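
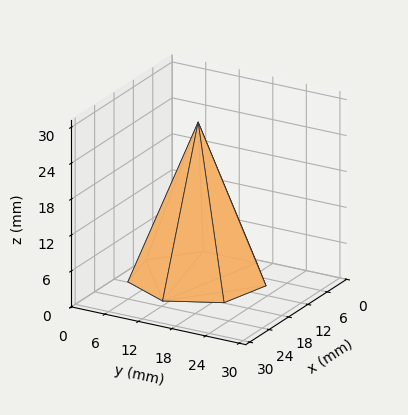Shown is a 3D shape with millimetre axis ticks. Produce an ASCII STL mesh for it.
Reading the render: the shape is a regular 7-sided pyramid, base circumscribed radius ≈ 11 mm, apex at z ≈ 26 mm (dimensions read to the nearest mm from the axis ticks). For the STL, each face is triangulated and given an outward normal.

solid part
  facet normal 0.0000 0.0000 -1.0000
    outer loop
      vertex 8.55 21.72 0.00
      vertex 17.86 19.60 0.00
      vertex 22.00 11.00 0.00
    endloop
  endfacet
  facet normal 0.0000 0.0000 -1.0000
    outer loop
      vertex 1.09 15.77 0.00
      vertex 8.55 21.72 0.00
      vertex 22.00 11.00 0.00
    endloop
  endfacet
  facet normal 0.0000 0.0000 -1.0000
    outer loop
      vertex 1.09 6.23 0.00
      vertex 1.09 15.77 0.00
      vertex 22.00 11.00 0.00
    endloop
  endfacet
  facet normal 0.0000 0.0000 -1.0000
    outer loop
      vertex 8.55 0.28 0.00
      vertex 1.09 6.23 0.00
      vertex 22.00 11.00 0.00
    endloop
  endfacet
  facet normal 0.0000 0.0000 -1.0000
    outer loop
      vertex 17.86 2.40 0.00
      vertex 8.55 0.28 0.00
      vertex 22.00 11.00 0.00
    endloop
  endfacet
  facet normal 0.8419 0.4053 0.3562
    outer loop
      vertex 22.00 11.00 0.00
      vertex 17.86 19.60 0.00
      vertex 11.00 11.00 26.00
    endloop
  endfacet
  facet normal 0.2075 0.9111 0.3561
    outer loop
      vertex 17.86 19.60 0.00
      vertex 8.55 21.72 0.00
      vertex 11.00 11.00 26.00
    endloop
  endfacet
  facet normal -0.5827 0.7305 0.3561
    outer loop
      vertex 8.55 21.72 0.00
      vertex 1.09 15.77 0.00
      vertex 11.00 11.00 26.00
    endloop
  endfacet
  facet normal -0.9344 0.0000 0.3562
    outer loop
      vertex 1.09 15.77 0.00
      vertex 1.09 6.23 0.00
      vertex 11.00 11.00 26.00
    endloop
  endfacet
  facet normal -0.5827 -0.7305 0.3561
    outer loop
      vertex 1.09 6.23 0.00
      vertex 8.55 0.28 0.00
      vertex 11.00 11.00 26.00
    endloop
  endfacet
  facet normal 0.2075 -0.9111 0.3561
    outer loop
      vertex 8.55 0.28 0.00
      vertex 17.86 2.40 0.00
      vertex 11.00 11.00 26.00
    endloop
  endfacet
  facet normal 0.8419 -0.4053 0.3562
    outer loop
      vertex 17.86 2.40 0.00
      vertex 22.00 11.00 0.00
      vertex 11.00 11.00 26.00
    endloop
  endfacet
endsolid part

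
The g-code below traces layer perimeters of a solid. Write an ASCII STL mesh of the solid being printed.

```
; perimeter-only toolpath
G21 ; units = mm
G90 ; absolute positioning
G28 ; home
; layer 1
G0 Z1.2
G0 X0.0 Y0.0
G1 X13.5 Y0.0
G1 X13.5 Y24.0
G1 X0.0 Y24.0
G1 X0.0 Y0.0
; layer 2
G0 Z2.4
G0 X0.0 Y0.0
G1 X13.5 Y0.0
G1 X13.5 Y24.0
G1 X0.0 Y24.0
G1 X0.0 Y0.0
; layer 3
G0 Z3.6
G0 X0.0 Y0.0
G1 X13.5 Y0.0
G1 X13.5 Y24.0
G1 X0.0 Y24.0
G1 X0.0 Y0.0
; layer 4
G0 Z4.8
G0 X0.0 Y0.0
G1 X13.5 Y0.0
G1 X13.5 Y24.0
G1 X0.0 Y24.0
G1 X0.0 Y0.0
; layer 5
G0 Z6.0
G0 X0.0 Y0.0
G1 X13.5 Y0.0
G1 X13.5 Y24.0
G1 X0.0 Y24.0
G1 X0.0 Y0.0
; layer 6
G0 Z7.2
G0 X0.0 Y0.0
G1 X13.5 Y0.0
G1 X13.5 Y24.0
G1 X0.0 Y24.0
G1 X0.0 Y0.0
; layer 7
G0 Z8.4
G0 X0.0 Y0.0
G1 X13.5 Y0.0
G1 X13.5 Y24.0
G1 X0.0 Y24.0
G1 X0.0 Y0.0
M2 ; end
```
solid part
  facet normal 0.0000 0.0000 -1.0000
    outer loop
      vertex 13.5 24.0 0.0
      vertex 13.5 0.0 0.0
      vertex 0.0 0.0 0.0
    endloop
  endfacet
  facet normal 0.0000 0.0000 -1.0000
    outer loop
      vertex 0.0 24.0 0.0
      vertex 13.5 24.0 0.0
      vertex 0.0 0.0 0.0
    endloop
  endfacet
  facet normal 0.0000 0.0000 1.0000
    outer loop
      vertex 0.0 0.0 8.4
      vertex 13.5 0.0 8.4
      vertex 13.5 24.0 8.4
    endloop
  endfacet
  facet normal 0.0000 0.0000 1.0000
    outer loop
      vertex 0.0 0.0 8.4
      vertex 13.5 24.0 8.4
      vertex 0.0 24.0 8.4
    endloop
  endfacet
  facet normal 0.0000 -1.0000 0.0000
    outer loop
      vertex 0.0 0.0 0.0
      vertex 13.5 0.0 0.0
      vertex 13.5 0.0 8.4
    endloop
  endfacet
  facet normal 0.0000 -1.0000 0.0000
    outer loop
      vertex 0.0 0.0 0.0
      vertex 13.5 0.0 8.4
      vertex 0.0 0.0 8.4
    endloop
  endfacet
  facet normal 0.0000 1.0000 0.0000
    outer loop
      vertex 13.5 24.0 8.4
      vertex 13.5 24.0 0.0
      vertex 0.0 24.0 0.0
    endloop
  endfacet
  facet normal 0.0000 1.0000 0.0000
    outer loop
      vertex 0.0 24.0 8.4
      vertex 13.5 24.0 8.4
      vertex 0.0 24.0 0.0
    endloop
  endfacet
  facet normal -1.0000 0.0000 0.0000
    outer loop
      vertex 0.0 24.0 8.4
      vertex 0.0 24.0 0.0
      vertex 0.0 0.0 0.0
    endloop
  endfacet
  facet normal -1.0000 0.0000 0.0000
    outer loop
      vertex 0.0 0.0 8.4
      vertex 0.0 24.0 8.4
      vertex 0.0 0.0 0.0
    endloop
  endfacet
  facet normal 1.0000 0.0000 0.0000
    outer loop
      vertex 13.5 0.0 0.0
      vertex 13.5 24.0 0.0
      vertex 13.5 24.0 8.4
    endloop
  endfacet
  facet normal 1.0000 0.0000 0.0000
    outer loop
      vertex 13.5 0.0 0.0
      vertex 13.5 24.0 8.4
      vertex 13.5 0.0 8.4
    endloop
  endfacet
endsolid part

The G0 Z moves step by Δz≈1.2 mm. Every layer's G1 loop is the same polygon, so the solid is a straight extrusion of it from z=0 to z≈8.4. Closing with flat bottom and top caps and triangulating gives 12 facets — a rectangular box, roughly 13.5 × 24 mm footprint and 8.4 mm tall.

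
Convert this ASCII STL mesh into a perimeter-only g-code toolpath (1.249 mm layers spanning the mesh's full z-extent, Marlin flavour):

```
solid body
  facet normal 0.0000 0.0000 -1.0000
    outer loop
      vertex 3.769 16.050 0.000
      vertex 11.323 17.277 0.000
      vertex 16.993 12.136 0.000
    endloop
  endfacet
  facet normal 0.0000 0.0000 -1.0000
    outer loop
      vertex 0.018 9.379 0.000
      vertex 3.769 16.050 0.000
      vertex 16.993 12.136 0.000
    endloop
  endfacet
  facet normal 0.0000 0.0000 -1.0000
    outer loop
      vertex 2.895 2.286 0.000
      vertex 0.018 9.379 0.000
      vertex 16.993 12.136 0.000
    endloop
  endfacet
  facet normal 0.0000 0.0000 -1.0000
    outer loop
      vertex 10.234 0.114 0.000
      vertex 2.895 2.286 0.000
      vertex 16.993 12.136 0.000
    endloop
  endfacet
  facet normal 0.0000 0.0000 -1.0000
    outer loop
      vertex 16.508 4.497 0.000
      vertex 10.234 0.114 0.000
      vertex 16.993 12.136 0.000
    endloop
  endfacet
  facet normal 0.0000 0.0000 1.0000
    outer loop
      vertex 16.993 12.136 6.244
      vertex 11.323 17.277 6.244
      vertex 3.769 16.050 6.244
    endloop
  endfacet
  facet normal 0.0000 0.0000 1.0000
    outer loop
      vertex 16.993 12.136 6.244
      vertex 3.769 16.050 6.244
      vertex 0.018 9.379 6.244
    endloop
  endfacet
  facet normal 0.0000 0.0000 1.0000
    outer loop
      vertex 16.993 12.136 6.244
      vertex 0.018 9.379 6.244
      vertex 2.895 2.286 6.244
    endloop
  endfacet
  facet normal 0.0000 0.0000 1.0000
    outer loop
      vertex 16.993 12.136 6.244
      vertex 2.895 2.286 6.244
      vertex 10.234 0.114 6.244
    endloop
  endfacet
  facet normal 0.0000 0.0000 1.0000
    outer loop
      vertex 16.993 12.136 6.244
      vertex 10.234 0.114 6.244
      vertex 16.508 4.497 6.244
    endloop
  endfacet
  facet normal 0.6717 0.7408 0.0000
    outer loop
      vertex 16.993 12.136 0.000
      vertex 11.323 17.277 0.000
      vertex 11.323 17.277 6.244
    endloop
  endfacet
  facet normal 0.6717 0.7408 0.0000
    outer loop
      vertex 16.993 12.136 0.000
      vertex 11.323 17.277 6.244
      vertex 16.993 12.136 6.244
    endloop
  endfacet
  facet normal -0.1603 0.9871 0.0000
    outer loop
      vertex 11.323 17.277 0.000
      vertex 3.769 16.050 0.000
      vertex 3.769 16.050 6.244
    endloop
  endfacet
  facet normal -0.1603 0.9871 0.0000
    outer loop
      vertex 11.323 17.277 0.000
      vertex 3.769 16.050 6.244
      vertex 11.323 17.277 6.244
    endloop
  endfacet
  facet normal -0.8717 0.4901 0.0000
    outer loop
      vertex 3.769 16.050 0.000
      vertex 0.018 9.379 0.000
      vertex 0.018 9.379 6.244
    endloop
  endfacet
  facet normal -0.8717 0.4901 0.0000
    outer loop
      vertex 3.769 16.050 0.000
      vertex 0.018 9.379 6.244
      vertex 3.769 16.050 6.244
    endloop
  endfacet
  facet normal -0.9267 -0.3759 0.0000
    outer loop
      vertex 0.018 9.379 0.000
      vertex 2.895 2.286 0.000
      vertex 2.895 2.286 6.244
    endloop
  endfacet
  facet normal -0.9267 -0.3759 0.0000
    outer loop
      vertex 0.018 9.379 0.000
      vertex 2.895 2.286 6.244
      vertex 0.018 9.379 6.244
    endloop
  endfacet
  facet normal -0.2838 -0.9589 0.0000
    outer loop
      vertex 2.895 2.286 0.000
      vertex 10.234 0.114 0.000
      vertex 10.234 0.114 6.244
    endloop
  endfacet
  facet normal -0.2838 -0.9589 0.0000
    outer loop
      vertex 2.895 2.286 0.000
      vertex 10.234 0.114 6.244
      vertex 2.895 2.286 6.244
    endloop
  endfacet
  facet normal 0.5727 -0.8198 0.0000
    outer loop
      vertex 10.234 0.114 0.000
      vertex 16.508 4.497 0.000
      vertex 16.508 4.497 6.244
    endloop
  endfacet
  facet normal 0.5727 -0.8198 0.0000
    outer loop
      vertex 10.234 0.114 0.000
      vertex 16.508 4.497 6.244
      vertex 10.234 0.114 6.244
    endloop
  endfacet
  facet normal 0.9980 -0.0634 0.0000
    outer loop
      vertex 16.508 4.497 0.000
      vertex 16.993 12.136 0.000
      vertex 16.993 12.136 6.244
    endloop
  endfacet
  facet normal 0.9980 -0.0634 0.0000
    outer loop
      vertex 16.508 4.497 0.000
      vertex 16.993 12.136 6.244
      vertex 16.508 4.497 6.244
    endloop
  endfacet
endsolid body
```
; perimeter-only toolpath
G21 ; units = mm
G90 ; absolute positioning
G28 ; home
; layer 1
G0 Z1.249
G0 X16.993 Y12.136
G1 X11.323 Y17.277
G1 X3.769 Y16.050
G1 X0.018 Y9.379
G1 X2.895 Y2.286
G1 X10.234 Y0.114
G1 X16.508 Y4.497
G1 X16.993 Y12.136
; layer 2
G0 Z2.498
G0 X16.993 Y12.136
G1 X11.323 Y17.277
G1 X3.769 Y16.050
G1 X0.018 Y9.379
G1 X2.895 Y2.286
G1 X10.234 Y0.114
G1 X16.508 Y4.497
G1 X16.993 Y12.136
; layer 3
G0 Z3.746
G0 X16.993 Y12.136
G1 X11.323 Y17.277
G1 X3.769 Y16.050
G1 X0.018 Y9.379
G1 X2.895 Y2.286
G1 X10.234 Y0.114
G1 X16.508 Y4.497
G1 X16.993 Y12.136
; layer 4
G0 Z4.995
G0 X16.993 Y12.136
G1 X11.323 Y17.277
G1 X3.769 Y16.050
G1 X0.018 Y9.379
G1 X2.895 Y2.286
G1 X10.234 Y0.114
G1 X16.508 Y4.497
G1 X16.993 Y12.136
; layer 5
G0 Z6.244
G0 X16.993 Y12.136
G1 X11.323 Y17.277
G1 X3.769 Y16.050
G1 X0.018 Y9.379
G1 X2.895 Y2.286
G1 X10.234 Y0.114
G1 X16.508 Y4.497
G1 X16.993 Y12.136
M2 ; end

The solid is a regular 7-sided prism (a cylinder approximated with 7 flat sides), circumscribed radius ≈ 8.82 mm, height ≈ 6.24 mm. Slicing at Δz = 1.249 mm — 5 equal slices spanning the solid's height, so layer i sits at z = i·h/5 — gives 5 non-empty perimeters. Each is a 7-segment closed polygon; G0 lifts to the layer z and rapids to the start vertex, then G1 traces the edges.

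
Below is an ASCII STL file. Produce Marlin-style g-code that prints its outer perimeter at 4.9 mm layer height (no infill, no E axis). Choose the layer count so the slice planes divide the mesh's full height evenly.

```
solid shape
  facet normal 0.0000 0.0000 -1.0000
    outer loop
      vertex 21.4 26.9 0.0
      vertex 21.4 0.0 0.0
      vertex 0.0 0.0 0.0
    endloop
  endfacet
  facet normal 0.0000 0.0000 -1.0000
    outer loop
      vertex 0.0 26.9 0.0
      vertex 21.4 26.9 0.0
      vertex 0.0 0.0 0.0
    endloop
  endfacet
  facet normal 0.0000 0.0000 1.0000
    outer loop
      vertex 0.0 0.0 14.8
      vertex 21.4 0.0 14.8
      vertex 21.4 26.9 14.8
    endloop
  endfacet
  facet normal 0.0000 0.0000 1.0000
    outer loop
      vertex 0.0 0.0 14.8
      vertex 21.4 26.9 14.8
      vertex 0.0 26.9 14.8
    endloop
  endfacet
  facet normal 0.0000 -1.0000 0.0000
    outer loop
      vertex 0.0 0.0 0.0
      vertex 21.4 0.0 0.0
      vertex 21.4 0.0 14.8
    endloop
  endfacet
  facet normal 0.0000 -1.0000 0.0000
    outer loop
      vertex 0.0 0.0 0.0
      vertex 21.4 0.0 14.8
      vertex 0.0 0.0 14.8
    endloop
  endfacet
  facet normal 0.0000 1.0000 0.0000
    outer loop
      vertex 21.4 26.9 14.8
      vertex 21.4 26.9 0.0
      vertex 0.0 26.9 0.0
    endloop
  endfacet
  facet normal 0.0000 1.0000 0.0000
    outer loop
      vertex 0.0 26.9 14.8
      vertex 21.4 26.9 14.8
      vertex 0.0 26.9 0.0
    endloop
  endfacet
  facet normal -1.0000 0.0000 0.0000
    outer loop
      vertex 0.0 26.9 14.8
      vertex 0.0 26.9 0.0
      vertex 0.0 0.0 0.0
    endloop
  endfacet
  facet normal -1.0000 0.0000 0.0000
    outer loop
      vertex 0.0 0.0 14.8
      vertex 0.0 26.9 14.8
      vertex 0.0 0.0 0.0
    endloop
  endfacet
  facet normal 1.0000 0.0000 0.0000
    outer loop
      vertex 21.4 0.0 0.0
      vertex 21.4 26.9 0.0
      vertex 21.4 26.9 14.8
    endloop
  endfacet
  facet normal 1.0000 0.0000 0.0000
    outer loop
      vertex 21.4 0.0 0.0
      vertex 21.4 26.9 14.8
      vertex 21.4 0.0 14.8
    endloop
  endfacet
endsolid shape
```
; perimeter-only toolpath
G21 ; units = mm
G90 ; absolute positioning
G28 ; home
; layer 1
G0 Z4.9
G0 X0.0 Y0.0
G1 X21.4 Y0.0
G1 X21.4 Y26.9
G1 X0.0 Y26.9
G1 X0.0 Y0.0
; layer 2
G0 Z9.9
G0 X0.0 Y0.0
G1 X21.4 Y0.0
G1 X21.4 Y26.9
G1 X0.0 Y26.9
G1 X0.0 Y0.0
; layer 3
G0 Z14.8
G0 X0.0 Y0.0
G1 X21.4 Y0.0
G1 X21.4 Y26.9
G1 X0.0 Y26.9
G1 X0.0 Y0.0
M2 ; end

The solid is a rectangular box, roughly 21.4 × 26.9 mm footprint and 14.8 mm tall. Slicing at Δz = 4.9 mm — 3 equal slices spanning the solid's height, so layer i sits at z = i·h/3 — gives 3 non-empty perimeters. Each is a 4-segment closed polygon; G0 lifts to the layer z and rapids to the start vertex, then G1 traces the edges.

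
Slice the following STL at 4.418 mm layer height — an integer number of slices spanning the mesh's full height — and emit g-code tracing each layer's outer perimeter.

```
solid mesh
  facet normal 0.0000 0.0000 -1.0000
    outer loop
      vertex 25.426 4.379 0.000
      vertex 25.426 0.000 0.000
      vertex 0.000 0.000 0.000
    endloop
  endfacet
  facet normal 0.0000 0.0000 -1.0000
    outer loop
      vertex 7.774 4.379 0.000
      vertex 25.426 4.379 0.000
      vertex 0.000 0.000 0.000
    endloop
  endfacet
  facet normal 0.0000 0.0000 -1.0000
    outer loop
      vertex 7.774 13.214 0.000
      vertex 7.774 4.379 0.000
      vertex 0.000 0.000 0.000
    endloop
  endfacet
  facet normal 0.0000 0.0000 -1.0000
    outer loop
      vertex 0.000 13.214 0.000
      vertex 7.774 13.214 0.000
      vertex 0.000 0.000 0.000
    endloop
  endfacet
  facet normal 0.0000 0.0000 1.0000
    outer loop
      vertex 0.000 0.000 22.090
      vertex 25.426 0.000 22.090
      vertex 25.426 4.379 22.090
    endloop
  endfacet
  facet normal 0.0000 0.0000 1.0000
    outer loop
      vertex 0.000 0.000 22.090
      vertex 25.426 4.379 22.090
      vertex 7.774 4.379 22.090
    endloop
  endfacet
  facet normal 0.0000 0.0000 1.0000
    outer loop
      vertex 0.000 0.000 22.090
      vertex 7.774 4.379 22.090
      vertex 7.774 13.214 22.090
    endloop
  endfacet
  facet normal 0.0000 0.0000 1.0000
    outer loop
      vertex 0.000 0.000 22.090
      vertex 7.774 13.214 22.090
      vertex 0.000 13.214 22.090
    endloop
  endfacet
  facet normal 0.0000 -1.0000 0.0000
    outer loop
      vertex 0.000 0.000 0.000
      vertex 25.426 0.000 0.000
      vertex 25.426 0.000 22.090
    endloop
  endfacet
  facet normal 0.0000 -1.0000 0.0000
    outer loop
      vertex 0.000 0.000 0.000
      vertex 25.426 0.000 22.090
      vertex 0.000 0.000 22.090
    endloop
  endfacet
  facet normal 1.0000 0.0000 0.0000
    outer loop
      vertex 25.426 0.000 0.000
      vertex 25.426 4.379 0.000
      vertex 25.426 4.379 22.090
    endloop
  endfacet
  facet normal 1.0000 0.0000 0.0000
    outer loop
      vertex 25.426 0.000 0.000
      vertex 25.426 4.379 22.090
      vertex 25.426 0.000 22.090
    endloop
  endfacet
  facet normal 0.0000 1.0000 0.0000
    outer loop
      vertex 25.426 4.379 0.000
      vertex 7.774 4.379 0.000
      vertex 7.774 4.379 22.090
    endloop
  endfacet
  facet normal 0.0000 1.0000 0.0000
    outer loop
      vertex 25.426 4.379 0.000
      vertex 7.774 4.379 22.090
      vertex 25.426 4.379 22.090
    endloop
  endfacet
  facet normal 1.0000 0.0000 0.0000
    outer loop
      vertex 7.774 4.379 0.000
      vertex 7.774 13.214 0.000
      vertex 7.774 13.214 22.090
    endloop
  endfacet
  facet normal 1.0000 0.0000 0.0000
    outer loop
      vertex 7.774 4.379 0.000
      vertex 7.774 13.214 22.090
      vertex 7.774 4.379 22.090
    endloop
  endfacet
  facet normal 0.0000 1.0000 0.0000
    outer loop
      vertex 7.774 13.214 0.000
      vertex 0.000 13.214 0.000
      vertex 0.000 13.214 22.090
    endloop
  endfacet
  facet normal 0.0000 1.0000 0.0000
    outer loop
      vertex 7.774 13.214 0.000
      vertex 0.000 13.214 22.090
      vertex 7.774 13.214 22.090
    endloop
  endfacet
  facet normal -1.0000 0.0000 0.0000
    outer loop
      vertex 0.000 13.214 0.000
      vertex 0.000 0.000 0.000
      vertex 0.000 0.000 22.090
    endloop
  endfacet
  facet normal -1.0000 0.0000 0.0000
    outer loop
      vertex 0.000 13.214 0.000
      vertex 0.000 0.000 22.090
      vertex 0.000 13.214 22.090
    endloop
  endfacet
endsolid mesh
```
; perimeter-only toolpath
G21 ; units = mm
G90 ; absolute positioning
G28 ; home
; layer 1
G0 Z4.418
G0 X0.000 Y0.000
G1 X25.426 Y0.000
G1 X25.426 Y4.379
G1 X7.774 Y4.379
G1 X7.774 Y13.214
G1 X0.000 Y13.214
G1 X0.000 Y0.000
; layer 2
G0 Z8.836
G0 X0.000 Y0.000
G1 X25.426 Y0.000
G1 X25.426 Y4.379
G1 X7.774 Y4.379
G1 X7.774 Y13.214
G1 X0.000 Y13.214
G1 X0.000 Y0.000
; layer 3
G0 Z13.254
G0 X0.000 Y0.000
G1 X25.426 Y0.000
G1 X25.426 Y4.379
G1 X7.774 Y4.379
G1 X7.774 Y13.214
G1 X0.000 Y13.214
G1 X0.000 Y0.000
; layer 4
G0 Z17.672
G0 X0.000 Y0.000
G1 X25.426 Y0.000
G1 X25.426 Y4.379
G1 X7.774 Y4.379
G1 X7.774 Y13.214
G1 X0.000 Y13.214
G1 X0.000 Y0.000
; layer 5
G0 Z22.090
G0 X0.000 Y0.000
G1 X25.426 Y0.000
G1 X25.426 Y4.379
G1 X7.774 Y4.379
G1 X7.774 Y13.214
G1 X0.000 Y13.214
G1 X0.000 Y0.000
M2 ; end

The solid is an L-shaped prism: outer 25.4 × 13.2 mm, arm thicknesses ≈ 4.38 mm (horizontal) and 7.77 mm (vertical), extruded 22.1 mm in z. Slicing at Δz = 4.418 mm — 5 equal slices spanning the solid's height, so layer i sits at z = i·h/5 — gives 5 non-empty perimeters. Each is a 6-segment closed polygon; G0 lifts to the layer z and rapids to the start vertex, then G1 traces the edges.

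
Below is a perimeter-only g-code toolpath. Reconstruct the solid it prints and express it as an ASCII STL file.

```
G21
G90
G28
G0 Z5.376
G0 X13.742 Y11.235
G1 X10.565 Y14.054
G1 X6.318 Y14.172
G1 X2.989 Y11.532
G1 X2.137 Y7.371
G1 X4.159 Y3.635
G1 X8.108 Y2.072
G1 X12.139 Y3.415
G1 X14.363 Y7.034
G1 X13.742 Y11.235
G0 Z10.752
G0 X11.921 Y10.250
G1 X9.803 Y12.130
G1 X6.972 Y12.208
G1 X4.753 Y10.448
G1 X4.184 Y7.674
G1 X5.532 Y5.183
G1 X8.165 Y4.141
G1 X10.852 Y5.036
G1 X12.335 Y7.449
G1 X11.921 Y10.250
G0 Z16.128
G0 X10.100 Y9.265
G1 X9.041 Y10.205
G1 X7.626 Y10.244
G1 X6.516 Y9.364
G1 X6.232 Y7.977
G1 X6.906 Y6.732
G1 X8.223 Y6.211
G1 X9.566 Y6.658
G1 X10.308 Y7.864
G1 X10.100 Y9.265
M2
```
solid part
  facet normal 0.0000 0.0000 -1.0000
    outer loop
      vertex 5.664 16.136 0.000
      vertex 11.326 15.979 0.000
      vertex 15.562 12.220 0.000
    endloop
  endfacet
  facet normal 0.0000 0.0000 -1.0000
    outer loop
      vertex 1.226 12.616 0.000
      vertex 5.664 16.136 0.000
      vertex 15.562 12.220 0.000
    endloop
  endfacet
  facet normal 0.0000 0.0000 -1.0000
    outer loop
      vertex 0.089 7.068 0.000
      vertex 1.226 12.616 0.000
      vertex 15.562 12.220 0.000
    endloop
  endfacet
  facet normal 0.0000 0.0000 -1.0000
    outer loop
      vertex 2.785 2.087 0.000
      vertex 0.089 7.068 0.000
      vertex 15.562 12.220 0.000
    endloop
  endfacet
  facet normal 0.0000 0.0000 -1.0000
    outer loop
      vertex 8.051 0.003 0.000
      vertex 2.785 2.087 0.000
      vertex 15.562 12.220 0.000
    endloop
  endfacet
  facet normal 0.0000 0.0000 -1.0000
    outer loop
      vertex 13.425 1.793 0.000
      vertex 8.051 0.003 0.000
      vertex 15.562 12.220 0.000
    endloop
  endfacet
  facet normal 0.0000 0.0000 -1.0000
    outer loop
      vertex 16.391 6.618 0.000
      vertex 13.425 1.793 0.000
      vertex 15.562 12.220 0.000
    endloop
  endfacet
  facet normal 0.6241 0.7033 0.3402
    outer loop
      vertex 15.562 12.220 0.000
      vertex 11.326 15.979 0.000
      vertex 8.280 8.280 21.504
    endloop
  endfacet
  facet normal 0.0261 0.9400 0.3402
    outer loop
      vertex 11.326 15.979 0.000
      vertex 5.664 16.136 0.000
      vertex 8.280 8.280 21.504
    endloop
  endfacet
  facet normal -0.5843 0.7367 0.3402
    outer loop
      vertex 5.664 16.136 0.000
      vertex 1.226 12.616 0.000
      vertex 8.280 8.280 21.504
    endloop
  endfacet
  facet normal -0.9212 0.1888 0.3402
    outer loop
      vertex 1.226 12.616 0.000
      vertex 0.089 7.068 0.000
      vertex 8.280 8.280 21.504
    endloop
  endfacet
  facet normal -0.8270 -0.4476 0.3402
    outer loop
      vertex 0.089 7.068 0.000
      vertex 2.785 2.087 0.000
      vertex 8.280 8.280 21.504
    endloop
  endfacet
  facet normal -0.3460 -0.8744 0.3402
    outer loop
      vertex 2.785 2.087 0.000
      vertex 8.051 0.003 0.000
      vertex 8.280 8.280 21.504
    endloop
  endfacet
  facet normal 0.2972 -0.8922 0.3402
    outer loop
      vertex 8.051 0.003 0.000
      vertex 13.425 1.793 0.000
      vertex 8.280 8.280 21.504
    endloop
  endfacet
  facet normal 0.8011 -0.4924 0.3402
    outer loop
      vertex 13.425 1.793 0.000
      vertex 16.391 6.618 0.000
      vertex 8.280 8.280 21.504
    endloop
  endfacet
  facet normal 0.9302 0.1377 0.3402
    outer loop
      vertex 16.391 6.618 0.000
      vertex 15.562 12.220 0.000
      vertex 8.280 8.280 21.504
    endloop
  endfacet
endsolid part

The G0 Z moves step by Δz≈5.376 mm. The G1 loops shrink linearly with z, so the solid tapers from its base footprint up to z≈21.5. Closing with a flat bottom cap and the tapered top and triangulating gives 16 facets — a regular 9-sided pyramid, base circumscribed radius ≈ 8.28 mm, apex at z ≈ 21.5 mm.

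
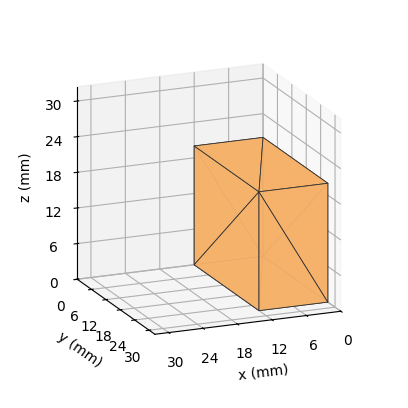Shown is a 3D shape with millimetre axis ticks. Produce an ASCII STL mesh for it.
Reading the render: the shape is a rectangular box, roughly 12 × 27 mm footprint and 20 mm tall (dimensions read to the nearest mm from the axis ticks). For the STL, each face is triangulated and given an outward normal.

solid part
  facet normal 0.0000 0.0000 -1.0000
    outer loop
      vertex 12.000 27.000 0.000
      vertex 12.000 0.000 0.000
      vertex 0.000 0.000 0.000
    endloop
  endfacet
  facet normal 0.0000 0.0000 -1.0000
    outer loop
      vertex 0.000 27.000 0.000
      vertex 12.000 27.000 0.000
      vertex 0.000 0.000 0.000
    endloop
  endfacet
  facet normal 0.0000 0.0000 1.0000
    outer loop
      vertex 0.000 0.000 20.000
      vertex 12.000 0.000 20.000
      vertex 12.000 27.000 20.000
    endloop
  endfacet
  facet normal 0.0000 0.0000 1.0000
    outer loop
      vertex 0.000 0.000 20.000
      vertex 12.000 27.000 20.000
      vertex 0.000 27.000 20.000
    endloop
  endfacet
  facet normal 0.0000 -1.0000 0.0000
    outer loop
      vertex 0.000 0.000 0.000
      vertex 12.000 0.000 0.000
      vertex 12.000 0.000 20.000
    endloop
  endfacet
  facet normal 0.0000 -1.0000 0.0000
    outer loop
      vertex 0.000 0.000 0.000
      vertex 12.000 0.000 20.000
      vertex 0.000 0.000 20.000
    endloop
  endfacet
  facet normal 0.0000 1.0000 0.0000
    outer loop
      vertex 12.000 27.000 20.000
      vertex 12.000 27.000 0.000
      vertex 0.000 27.000 0.000
    endloop
  endfacet
  facet normal 0.0000 1.0000 0.0000
    outer loop
      vertex 0.000 27.000 20.000
      vertex 12.000 27.000 20.000
      vertex 0.000 27.000 0.000
    endloop
  endfacet
  facet normal -1.0000 0.0000 0.0000
    outer loop
      vertex 0.000 27.000 20.000
      vertex 0.000 27.000 0.000
      vertex 0.000 0.000 0.000
    endloop
  endfacet
  facet normal -1.0000 0.0000 0.0000
    outer loop
      vertex 0.000 0.000 20.000
      vertex 0.000 27.000 20.000
      vertex 0.000 0.000 0.000
    endloop
  endfacet
  facet normal 1.0000 0.0000 0.0000
    outer loop
      vertex 12.000 0.000 0.000
      vertex 12.000 27.000 0.000
      vertex 12.000 27.000 20.000
    endloop
  endfacet
  facet normal 1.0000 0.0000 0.0000
    outer loop
      vertex 12.000 0.000 0.000
      vertex 12.000 27.000 20.000
      vertex 12.000 0.000 20.000
    endloop
  endfacet
endsolid part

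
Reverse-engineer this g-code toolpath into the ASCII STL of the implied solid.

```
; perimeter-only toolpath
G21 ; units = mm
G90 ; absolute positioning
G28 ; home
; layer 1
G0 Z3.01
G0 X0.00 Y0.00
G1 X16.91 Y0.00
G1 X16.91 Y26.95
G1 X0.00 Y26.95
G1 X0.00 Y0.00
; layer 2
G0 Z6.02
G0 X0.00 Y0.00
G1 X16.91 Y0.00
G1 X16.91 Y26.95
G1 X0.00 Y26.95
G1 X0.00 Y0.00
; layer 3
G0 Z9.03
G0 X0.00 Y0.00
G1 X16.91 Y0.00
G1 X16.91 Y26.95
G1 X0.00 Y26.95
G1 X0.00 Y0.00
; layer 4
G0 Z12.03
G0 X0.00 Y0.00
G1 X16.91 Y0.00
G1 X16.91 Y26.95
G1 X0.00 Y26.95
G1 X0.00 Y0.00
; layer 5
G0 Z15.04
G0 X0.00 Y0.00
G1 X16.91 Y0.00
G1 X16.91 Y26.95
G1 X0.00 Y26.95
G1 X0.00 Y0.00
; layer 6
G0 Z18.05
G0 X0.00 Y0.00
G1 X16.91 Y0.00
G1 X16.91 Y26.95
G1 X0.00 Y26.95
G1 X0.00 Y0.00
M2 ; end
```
solid part
  facet normal 0.0000 0.0000 -1.0000
    outer loop
      vertex 16.91 26.95 0.00
      vertex 16.91 0.00 0.00
      vertex 0.00 0.00 0.00
    endloop
  endfacet
  facet normal 0.0000 0.0000 -1.0000
    outer loop
      vertex 0.00 26.95 0.00
      vertex 16.91 26.95 0.00
      vertex 0.00 0.00 0.00
    endloop
  endfacet
  facet normal 0.0000 0.0000 1.0000
    outer loop
      vertex 0.00 0.00 18.05
      vertex 16.91 0.00 18.05
      vertex 16.91 26.95 18.05
    endloop
  endfacet
  facet normal 0.0000 0.0000 1.0000
    outer loop
      vertex 0.00 0.00 18.05
      vertex 16.91 26.95 18.05
      vertex 0.00 26.95 18.05
    endloop
  endfacet
  facet normal 0.0000 -1.0000 0.0000
    outer loop
      vertex 0.00 0.00 0.00
      vertex 16.91 0.00 0.00
      vertex 16.91 0.00 18.05
    endloop
  endfacet
  facet normal 0.0000 -1.0000 0.0000
    outer loop
      vertex 0.00 0.00 0.00
      vertex 16.91 0.00 18.05
      vertex 0.00 0.00 18.05
    endloop
  endfacet
  facet normal 0.0000 1.0000 0.0000
    outer loop
      vertex 16.91 26.95 18.05
      vertex 16.91 26.95 0.00
      vertex 0.00 26.95 0.00
    endloop
  endfacet
  facet normal 0.0000 1.0000 0.0000
    outer loop
      vertex 0.00 26.95 18.05
      vertex 16.91 26.95 18.05
      vertex 0.00 26.95 0.00
    endloop
  endfacet
  facet normal -1.0000 0.0000 0.0000
    outer loop
      vertex 0.00 26.95 18.05
      vertex 0.00 26.95 0.00
      vertex 0.00 0.00 0.00
    endloop
  endfacet
  facet normal -1.0000 0.0000 0.0000
    outer loop
      vertex 0.00 0.00 18.05
      vertex 0.00 26.95 18.05
      vertex 0.00 0.00 0.00
    endloop
  endfacet
  facet normal 1.0000 0.0000 0.0000
    outer loop
      vertex 16.91 0.00 0.00
      vertex 16.91 26.95 0.00
      vertex 16.91 26.95 18.05
    endloop
  endfacet
  facet normal 1.0000 0.0000 0.0000
    outer loop
      vertex 16.91 0.00 0.00
      vertex 16.91 26.95 18.05
      vertex 16.91 0.00 18.05
    endloop
  endfacet
endsolid part

The G0 Z moves step by Δz≈3.01 mm. Every layer's G1 loop is the same polygon, so the solid is a straight extrusion of it from z=0 to z≈18.1. Closing with flat bottom and top caps and triangulating gives 12 facets — a rectangular box, roughly 16.9 × 26.9 mm footprint and 18.1 mm tall.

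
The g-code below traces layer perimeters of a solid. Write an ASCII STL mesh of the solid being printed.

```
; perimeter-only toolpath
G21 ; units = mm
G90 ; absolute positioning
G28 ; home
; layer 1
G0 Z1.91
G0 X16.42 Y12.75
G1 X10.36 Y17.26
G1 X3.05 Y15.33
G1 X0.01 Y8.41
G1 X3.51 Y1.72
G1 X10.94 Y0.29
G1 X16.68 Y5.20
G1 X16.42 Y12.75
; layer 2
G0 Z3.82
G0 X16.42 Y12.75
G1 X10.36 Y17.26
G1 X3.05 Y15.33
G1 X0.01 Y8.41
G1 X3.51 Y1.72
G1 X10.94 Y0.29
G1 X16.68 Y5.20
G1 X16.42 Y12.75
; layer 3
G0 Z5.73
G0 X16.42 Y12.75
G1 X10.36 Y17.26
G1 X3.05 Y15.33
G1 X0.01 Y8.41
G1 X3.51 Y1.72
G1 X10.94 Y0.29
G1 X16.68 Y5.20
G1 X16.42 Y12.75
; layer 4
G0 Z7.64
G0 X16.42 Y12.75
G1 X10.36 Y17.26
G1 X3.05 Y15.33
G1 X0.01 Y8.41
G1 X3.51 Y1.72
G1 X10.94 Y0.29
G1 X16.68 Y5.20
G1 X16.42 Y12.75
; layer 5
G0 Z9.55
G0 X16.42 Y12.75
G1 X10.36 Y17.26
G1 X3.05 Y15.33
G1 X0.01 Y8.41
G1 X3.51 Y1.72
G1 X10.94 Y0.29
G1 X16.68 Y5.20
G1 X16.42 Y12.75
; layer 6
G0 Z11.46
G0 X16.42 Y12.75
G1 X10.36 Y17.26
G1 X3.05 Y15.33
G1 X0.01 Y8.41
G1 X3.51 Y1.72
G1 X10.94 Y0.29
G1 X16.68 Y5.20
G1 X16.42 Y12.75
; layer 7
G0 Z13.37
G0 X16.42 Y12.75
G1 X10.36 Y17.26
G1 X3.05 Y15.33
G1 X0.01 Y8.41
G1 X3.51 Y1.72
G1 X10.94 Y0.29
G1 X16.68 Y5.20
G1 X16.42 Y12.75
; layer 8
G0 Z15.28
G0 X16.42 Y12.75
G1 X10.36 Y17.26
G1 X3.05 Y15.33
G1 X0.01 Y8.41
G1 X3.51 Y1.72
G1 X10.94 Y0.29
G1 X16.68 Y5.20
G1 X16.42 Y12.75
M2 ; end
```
solid part
  facet normal 0.0000 0.0000 -1.0000
    outer loop
      vertex 3.05 15.33 0.00
      vertex 10.36 17.26 0.00
      vertex 16.42 12.75 0.00
    endloop
  endfacet
  facet normal 0.0000 0.0000 -1.0000
    outer loop
      vertex 0.01 8.41 0.00
      vertex 3.05 15.33 0.00
      vertex 16.42 12.75 0.00
    endloop
  endfacet
  facet normal 0.0000 0.0000 -1.0000
    outer loop
      vertex 3.51 1.72 0.00
      vertex 0.01 8.41 0.00
      vertex 16.42 12.75 0.00
    endloop
  endfacet
  facet normal 0.0000 0.0000 -1.0000
    outer loop
      vertex 10.94 0.29 0.00
      vertex 3.51 1.72 0.00
      vertex 16.42 12.75 0.00
    endloop
  endfacet
  facet normal 0.0000 0.0000 -1.0000
    outer loop
      vertex 16.68 5.20 0.00
      vertex 10.94 0.29 0.00
      vertex 16.42 12.75 0.00
    endloop
  endfacet
  facet normal 0.0000 0.0000 1.0000
    outer loop
      vertex 16.42 12.75 15.28
      vertex 10.36 17.26 15.28
      vertex 3.05 15.33 15.28
    endloop
  endfacet
  facet normal 0.0000 0.0000 1.0000
    outer loop
      vertex 16.42 12.75 15.28
      vertex 3.05 15.33 15.28
      vertex 0.01 8.41 15.28
    endloop
  endfacet
  facet normal 0.0000 0.0000 1.0000
    outer loop
      vertex 16.42 12.75 15.28
      vertex 0.01 8.41 15.28
      vertex 3.51 1.72 15.28
    endloop
  endfacet
  facet normal 0.0000 0.0000 1.0000
    outer loop
      vertex 16.42 12.75 15.28
      vertex 3.51 1.72 15.28
      vertex 10.94 0.29 15.28
    endloop
  endfacet
  facet normal 0.0000 0.0000 1.0000
    outer loop
      vertex 16.42 12.75 15.28
      vertex 10.94 0.29 15.28
      vertex 16.68 5.20 15.28
    endloop
  endfacet
  facet normal 0.5970 0.8022 0.0000
    outer loop
      vertex 16.42 12.75 0.00
      vertex 10.36 17.26 0.00
      vertex 10.36 17.26 15.28
    endloop
  endfacet
  facet normal 0.5970 0.8022 0.0000
    outer loop
      vertex 16.42 12.75 0.00
      vertex 10.36 17.26 15.28
      vertex 16.42 12.75 15.28
    endloop
  endfacet
  facet normal -0.2553 0.9669 0.0000
    outer loop
      vertex 10.36 17.26 0.00
      vertex 3.05 15.33 0.00
      vertex 3.05 15.33 15.28
    endloop
  endfacet
  facet normal -0.2553 0.9669 0.0000
    outer loop
      vertex 10.36 17.26 0.00
      vertex 3.05 15.33 15.28
      vertex 10.36 17.26 15.28
    endloop
  endfacet
  facet normal -0.9155 0.4022 0.0000
    outer loop
      vertex 3.05 15.33 0.00
      vertex 0.01 8.41 0.00
      vertex 0.01 8.41 15.28
    endloop
  endfacet
  facet normal -0.9155 0.4022 0.0000
    outer loop
      vertex 3.05 15.33 0.00
      vertex 0.01 8.41 15.28
      vertex 3.05 15.33 15.28
    endloop
  endfacet
  facet normal -0.8861 -0.4636 0.0000
    outer loop
      vertex 0.01 8.41 0.00
      vertex 3.51 1.72 0.00
      vertex 3.51 1.72 15.28
    endloop
  endfacet
  facet normal -0.8861 -0.4636 0.0000
    outer loop
      vertex 0.01 8.41 0.00
      vertex 3.51 1.72 15.28
      vertex 0.01 8.41 15.28
    endloop
  endfacet
  facet normal -0.1890 -0.9820 0.0000
    outer loop
      vertex 3.51 1.72 0.00
      vertex 10.94 0.29 0.00
      vertex 10.94 0.29 15.28
    endloop
  endfacet
  facet normal -0.1890 -0.9820 0.0000
    outer loop
      vertex 3.51 1.72 0.00
      vertex 10.94 0.29 15.28
      vertex 3.51 1.72 15.28
    endloop
  endfacet
  facet normal 0.6500 -0.7599 0.0000
    outer loop
      vertex 10.94 0.29 0.00
      vertex 16.68 5.20 0.00
      vertex 16.68 5.20 15.28
    endloop
  endfacet
  facet normal 0.6500 -0.7599 0.0000
    outer loop
      vertex 10.94 0.29 0.00
      vertex 16.68 5.20 15.28
      vertex 10.94 0.29 15.28
    endloop
  endfacet
  facet normal 0.9994 0.0344 0.0000
    outer loop
      vertex 16.68 5.20 0.00
      vertex 16.42 12.75 0.00
      vertex 16.42 12.75 15.28
    endloop
  endfacet
  facet normal 0.9994 0.0344 0.0000
    outer loop
      vertex 16.68 5.20 0.00
      vertex 16.42 12.75 15.28
      vertex 16.68 5.20 15.28
    endloop
  endfacet
endsolid part

The G0 Z moves step by Δz≈1.91 mm. Every layer's G1 loop is the same polygon, so the solid is a straight extrusion of it from z=0 to z≈15.3. Closing with flat bottom and top caps and triangulating gives 24 facets — a regular 7-sided prism (a cylinder approximated with 7 flat sides), circumscribed radius ≈ 8.71 mm, height ≈ 15.3 mm.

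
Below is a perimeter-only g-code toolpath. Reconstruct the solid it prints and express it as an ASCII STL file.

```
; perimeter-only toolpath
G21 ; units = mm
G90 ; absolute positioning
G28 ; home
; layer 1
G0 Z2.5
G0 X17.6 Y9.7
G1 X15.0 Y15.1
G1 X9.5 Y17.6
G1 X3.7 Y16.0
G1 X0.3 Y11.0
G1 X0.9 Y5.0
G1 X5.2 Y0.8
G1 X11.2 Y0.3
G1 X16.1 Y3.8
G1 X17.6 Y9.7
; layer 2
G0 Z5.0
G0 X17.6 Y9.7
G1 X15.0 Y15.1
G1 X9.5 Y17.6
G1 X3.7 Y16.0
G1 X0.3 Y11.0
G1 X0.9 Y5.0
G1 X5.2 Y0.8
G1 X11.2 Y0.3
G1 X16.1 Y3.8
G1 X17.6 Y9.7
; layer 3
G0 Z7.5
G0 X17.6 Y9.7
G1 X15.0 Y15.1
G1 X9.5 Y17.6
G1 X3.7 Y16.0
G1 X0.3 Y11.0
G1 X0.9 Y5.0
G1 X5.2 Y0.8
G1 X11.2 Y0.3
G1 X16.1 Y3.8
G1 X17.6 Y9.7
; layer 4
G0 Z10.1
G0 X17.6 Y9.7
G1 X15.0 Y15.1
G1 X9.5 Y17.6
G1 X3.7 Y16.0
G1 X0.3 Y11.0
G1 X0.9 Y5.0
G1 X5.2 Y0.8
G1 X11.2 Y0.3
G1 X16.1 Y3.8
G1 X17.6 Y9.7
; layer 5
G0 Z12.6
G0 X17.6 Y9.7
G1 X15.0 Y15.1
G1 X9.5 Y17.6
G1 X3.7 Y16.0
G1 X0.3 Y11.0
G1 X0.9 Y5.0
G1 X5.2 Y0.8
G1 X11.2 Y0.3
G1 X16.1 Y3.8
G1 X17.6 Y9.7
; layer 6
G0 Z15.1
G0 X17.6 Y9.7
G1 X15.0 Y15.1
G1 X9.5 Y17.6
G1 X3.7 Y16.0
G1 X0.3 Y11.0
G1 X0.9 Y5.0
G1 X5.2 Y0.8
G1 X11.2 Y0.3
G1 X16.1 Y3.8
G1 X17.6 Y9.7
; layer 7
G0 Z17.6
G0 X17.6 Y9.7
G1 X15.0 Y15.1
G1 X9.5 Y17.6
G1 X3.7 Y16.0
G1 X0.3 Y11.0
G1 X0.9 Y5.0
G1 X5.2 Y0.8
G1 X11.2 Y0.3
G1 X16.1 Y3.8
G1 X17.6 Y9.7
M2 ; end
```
solid part
  facet normal 0.0000 0.0000 -1.0000
    outer loop
      vertex 9.5 17.6 0.0
      vertex 15.0 15.1 0.0
      vertex 17.6 9.7 0.0
    endloop
  endfacet
  facet normal 0.0000 0.0000 -1.0000
    outer loop
      vertex 3.7 16.0 0.0
      vertex 9.5 17.6 0.0
      vertex 17.6 9.7 0.0
    endloop
  endfacet
  facet normal 0.0000 0.0000 -1.0000
    outer loop
      vertex 0.3 11.0 0.0
      vertex 3.7 16.0 0.0
      vertex 17.6 9.7 0.0
    endloop
  endfacet
  facet normal 0.0000 0.0000 -1.0000
    outer loop
      vertex 0.9 5.0 0.0
      vertex 0.3 11.0 0.0
      vertex 17.6 9.7 0.0
    endloop
  endfacet
  facet normal 0.0000 0.0000 -1.0000
    outer loop
      vertex 5.2 0.8 0.0
      vertex 0.9 5.0 0.0
      vertex 17.6 9.7 0.0
    endloop
  endfacet
  facet normal 0.0000 0.0000 -1.0000
    outer loop
      vertex 11.2 0.3 0.0
      vertex 5.2 0.8 0.0
      vertex 17.6 9.7 0.0
    endloop
  endfacet
  facet normal 0.0000 0.0000 -1.0000
    outer loop
      vertex 16.1 3.8 0.0
      vertex 11.2 0.3 0.0
      vertex 17.6 9.7 0.0
    endloop
  endfacet
  facet normal 0.0000 0.0000 1.0000
    outer loop
      vertex 17.6 9.7 17.6
      vertex 15.0 15.1 17.6
      vertex 9.5 17.6 17.6
    endloop
  endfacet
  facet normal 0.0000 0.0000 1.0000
    outer loop
      vertex 17.6 9.7 17.6
      vertex 9.5 17.6 17.6
      vertex 3.7 16.0 17.6
    endloop
  endfacet
  facet normal 0.0000 0.0000 1.0000
    outer loop
      vertex 17.6 9.7 17.6
      vertex 3.7 16.0 17.6
      vertex 0.3 11.0 17.6
    endloop
  endfacet
  facet normal 0.0000 0.0000 1.0000
    outer loop
      vertex 17.6 9.7 17.6
      vertex 0.3 11.0 17.6
      vertex 0.9 5.0 17.6
    endloop
  endfacet
  facet normal 0.0000 0.0000 1.0000
    outer loop
      vertex 17.6 9.7 17.6
      vertex 0.9 5.0 17.6
      vertex 5.2 0.8 17.6
    endloop
  endfacet
  facet normal 0.0000 0.0000 1.0000
    outer loop
      vertex 17.6 9.7 17.6
      vertex 5.2 0.8 17.6
      vertex 11.2 0.3 17.6
    endloop
  endfacet
  facet normal 0.0000 0.0000 1.0000
    outer loop
      vertex 17.6 9.7 17.6
      vertex 11.2 0.3 17.6
      vertex 16.1 3.8 17.6
    endloop
  endfacet
  facet normal 0.9010 0.4338 0.0000
    outer loop
      vertex 17.6 9.7 0.0
      vertex 15.0 15.1 0.0
      vertex 15.0 15.1 17.6
    endloop
  endfacet
  facet normal 0.9010 0.4338 0.0000
    outer loop
      vertex 17.6 9.7 0.0
      vertex 15.0 15.1 17.6
      vertex 17.6 9.7 17.6
    endloop
  endfacet
  facet normal 0.4138 0.9104 0.0000
    outer loop
      vertex 15.0 15.1 0.0
      vertex 9.5 17.6 0.0
      vertex 9.5 17.6 17.6
    endloop
  endfacet
  facet normal 0.4138 0.9104 0.0000
    outer loop
      vertex 15.0 15.1 0.0
      vertex 9.5 17.6 17.6
      vertex 15.0 15.1 17.6
    endloop
  endfacet
  facet normal -0.2659 0.9640 0.0000
    outer loop
      vertex 9.5 17.6 0.0
      vertex 3.7 16.0 0.0
      vertex 3.7 16.0 17.6
    endloop
  endfacet
  facet normal -0.2659 0.9640 0.0000
    outer loop
      vertex 9.5 17.6 0.0
      vertex 3.7 16.0 17.6
      vertex 9.5 17.6 17.6
    endloop
  endfacet
  facet normal -0.8269 0.5623 0.0000
    outer loop
      vertex 3.7 16.0 0.0
      vertex 0.3 11.0 0.0
      vertex 0.3 11.0 17.6
    endloop
  endfacet
  facet normal -0.8269 0.5623 0.0000
    outer loop
      vertex 3.7 16.0 0.0
      vertex 0.3 11.0 17.6
      vertex 3.7 16.0 17.6
    endloop
  endfacet
  facet normal -0.9950 -0.0995 0.0000
    outer loop
      vertex 0.3 11.0 0.0
      vertex 0.9 5.0 0.0
      vertex 0.9 5.0 17.6
    endloop
  endfacet
  facet normal -0.9950 -0.0995 0.0000
    outer loop
      vertex 0.3 11.0 0.0
      vertex 0.9 5.0 17.6
      vertex 0.3 11.0 17.6
    endloop
  endfacet
  facet normal -0.6987 -0.7154 0.0000
    outer loop
      vertex 0.9 5.0 0.0
      vertex 5.2 0.8 0.0
      vertex 5.2 0.8 17.6
    endloop
  endfacet
  facet normal -0.6987 -0.7154 0.0000
    outer loop
      vertex 0.9 5.0 0.0
      vertex 5.2 0.8 17.6
      vertex 0.9 5.0 17.6
    endloop
  endfacet
  facet normal -0.0830 -0.9965 0.0000
    outer loop
      vertex 5.2 0.8 0.0
      vertex 11.2 0.3 0.0
      vertex 11.2 0.3 17.6
    endloop
  endfacet
  facet normal -0.0830 -0.9965 0.0000
    outer loop
      vertex 5.2 0.8 0.0
      vertex 11.2 0.3 17.6
      vertex 5.2 0.8 17.6
    endloop
  endfacet
  facet normal 0.5812 -0.8137 0.0000
    outer loop
      vertex 11.2 0.3 0.0
      vertex 16.1 3.8 0.0
      vertex 16.1 3.8 17.6
    endloop
  endfacet
  facet normal 0.5812 -0.8137 0.0000
    outer loop
      vertex 11.2 0.3 0.0
      vertex 16.1 3.8 17.6
      vertex 11.2 0.3 17.6
    endloop
  endfacet
  facet normal 0.9692 -0.2464 0.0000
    outer loop
      vertex 16.1 3.8 0.0
      vertex 17.6 9.7 0.0
      vertex 17.6 9.7 17.6
    endloop
  endfacet
  facet normal 0.9692 -0.2464 0.0000
    outer loop
      vertex 16.1 3.8 0.0
      vertex 17.6 9.7 17.6
      vertex 16.1 3.8 17.6
    endloop
  endfacet
endsolid part

The G0 Z moves step by Δz≈2.5 mm. Every layer's G1 loop is the same polygon, so the solid is a straight extrusion of it from z=0 to z≈17.6. Closing with flat bottom and top caps and triangulating gives 32 facets — a regular 9-sided prism (a cylinder approximated with 9 flat sides), circumscribed radius ≈ 8.8 mm, height ≈ 17.6 mm.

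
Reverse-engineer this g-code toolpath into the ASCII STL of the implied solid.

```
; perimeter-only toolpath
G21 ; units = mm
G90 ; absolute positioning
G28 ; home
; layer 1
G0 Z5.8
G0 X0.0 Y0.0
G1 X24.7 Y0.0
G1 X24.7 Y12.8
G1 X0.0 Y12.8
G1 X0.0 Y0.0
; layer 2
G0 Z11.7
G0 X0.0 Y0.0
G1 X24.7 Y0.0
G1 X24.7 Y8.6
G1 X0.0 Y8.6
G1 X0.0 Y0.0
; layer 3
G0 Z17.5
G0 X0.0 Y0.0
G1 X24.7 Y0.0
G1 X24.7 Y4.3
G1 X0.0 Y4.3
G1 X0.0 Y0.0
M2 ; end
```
solid part
  facet normal 0.0000 0.0000 -1.0000
    outer loop
      vertex 24.7 17.1 0.0
      vertex 24.7 0.0 0.0
      vertex 0.0 0.0 0.0
    endloop
  endfacet
  facet normal 0.0000 0.0000 -1.0000
    outer loop
      vertex 0.0 17.1 0.0
      vertex 24.7 17.1 0.0
      vertex 0.0 0.0 0.0
    endloop
  endfacet
  facet normal 0.0000 -1.0000 0.0000
    outer loop
      vertex 0.0 0.0 0.0
      vertex 24.7 0.0 0.0
      vertex 24.7 0.0 23.4
    endloop
  endfacet
  facet normal 0.0000 -1.0000 0.0000
    outer loop
      vertex 0.0 0.0 0.0
      vertex 24.7 0.0 23.4
      vertex 0.0 0.0 23.4
    endloop
  endfacet
  facet normal 0.0000 0.8074 0.5900
    outer loop
      vertex 0.0 0.0 23.4
      vertex 24.7 0.0 23.4
      vertex 24.7 17.1 0.0
    endloop
  endfacet
  facet normal 0.0000 0.8074 0.5900
    outer loop
      vertex 0.0 0.0 23.4
      vertex 24.7 17.1 0.0
      vertex 0.0 17.1 0.0
    endloop
  endfacet
  facet normal -1.0000 0.0000 0.0000
    outer loop
      vertex 0.0 0.0 23.4
      vertex 0.0 17.1 0.0
      vertex 0.0 0.0 0.0
    endloop
  endfacet
  facet normal 1.0000 0.0000 0.0000
    outer loop
      vertex 24.7 0.0 0.0
      vertex 24.7 17.1 0.0
      vertex 24.7 0.0 23.4
    endloop
  endfacet
endsolid part

The G0 Z moves step by Δz≈5.8 mm. The G1 loops shrink linearly with z, so the solid tapers from its base footprint up to z≈23.4. Closing with a flat bottom cap and the tapered top and triangulating gives 8 facets — a wedge (ramp): 24.7 × 17.1 mm base, rising to 23.4 mm along the y=0 edge and sloping linearly to z=0 at y=17.1.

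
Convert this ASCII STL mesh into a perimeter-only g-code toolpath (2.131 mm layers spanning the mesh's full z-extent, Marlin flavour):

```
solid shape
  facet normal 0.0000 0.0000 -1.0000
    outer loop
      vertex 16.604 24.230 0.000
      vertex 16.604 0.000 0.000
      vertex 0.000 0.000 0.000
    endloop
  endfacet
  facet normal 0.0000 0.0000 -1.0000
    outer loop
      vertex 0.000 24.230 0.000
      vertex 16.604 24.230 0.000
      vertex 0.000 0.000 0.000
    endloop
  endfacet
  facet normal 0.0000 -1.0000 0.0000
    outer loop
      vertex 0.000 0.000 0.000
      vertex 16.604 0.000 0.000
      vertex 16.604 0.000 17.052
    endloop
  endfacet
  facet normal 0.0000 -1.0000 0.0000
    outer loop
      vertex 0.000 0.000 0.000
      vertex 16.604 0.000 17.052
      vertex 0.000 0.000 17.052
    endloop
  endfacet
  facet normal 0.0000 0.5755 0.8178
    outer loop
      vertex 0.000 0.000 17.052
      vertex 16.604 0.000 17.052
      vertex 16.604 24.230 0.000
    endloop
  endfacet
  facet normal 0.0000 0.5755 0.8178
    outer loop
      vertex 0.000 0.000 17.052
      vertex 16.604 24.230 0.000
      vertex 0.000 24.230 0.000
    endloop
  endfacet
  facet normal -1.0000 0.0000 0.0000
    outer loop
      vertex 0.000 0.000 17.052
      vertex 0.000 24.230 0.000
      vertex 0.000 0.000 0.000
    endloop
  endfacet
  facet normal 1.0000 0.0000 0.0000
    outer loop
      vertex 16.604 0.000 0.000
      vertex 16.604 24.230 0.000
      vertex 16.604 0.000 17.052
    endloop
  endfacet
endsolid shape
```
; perimeter-only toolpath
G21 ; units = mm
G90 ; absolute positioning
G28 ; home
; layer 1
G0 Z2.131
G0 X0.000 Y0.000
G1 X16.604 Y0.000
G1 X16.604 Y21.201
G1 X0.000 Y21.201
G1 X0.000 Y0.000
; layer 2
G0 Z4.263
G0 X0.000 Y0.000
G1 X16.604 Y0.000
G1 X16.604 Y18.172
G1 X0.000 Y18.172
G1 X0.000 Y0.000
; layer 3
G0 Z6.394
G0 X0.000 Y0.000
G1 X16.604 Y0.000
G1 X16.604 Y15.144
G1 X0.000 Y15.144
G1 X0.000 Y0.000
; layer 4
G0 Z8.526
G0 X0.000 Y0.000
G1 X16.604 Y0.000
G1 X16.604 Y12.115
G1 X0.000 Y12.115
G1 X0.000 Y0.000
; layer 5
G0 Z10.657
G0 X0.000 Y0.000
G1 X16.604 Y0.000
G1 X16.604 Y9.086
G1 X0.000 Y9.086
G1 X0.000 Y0.000
; layer 6
G0 Z12.789
G0 X0.000 Y0.000
G1 X16.604 Y0.000
G1 X16.604 Y6.058
G1 X0.000 Y6.058
G1 X0.000 Y0.000
; layer 7
G0 Z14.921
G0 X0.000 Y0.000
G1 X16.604 Y0.000
G1 X16.604 Y3.029
G1 X0.000 Y3.029
G1 X0.000 Y0.000
M2 ; end

The solid is a wedge (ramp): 16.6 × 24.2 mm base, rising to 17.1 mm along the y=0 edge and sloping linearly to z=0 at y=24.2. Slicing at Δz = 2.131 mm — 8 equal slices spanning the solid's height, so layer i sits at z = i·h/8 — gives 7 non-empty perimeters. Each is a 4-segment closed polygon; G0 lifts to the layer z and rapids to the start vertex, then G1 traces the edges. The cross-section shrinks linearly with z (the slice at the apex is degenerate and omitted).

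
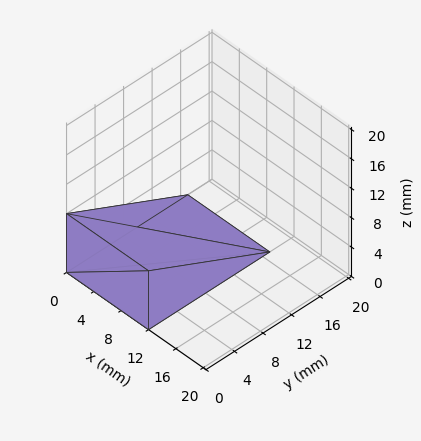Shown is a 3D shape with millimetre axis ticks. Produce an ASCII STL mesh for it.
Reading the render: the shape is a wedge (ramp): 12 × 17 mm base, rising to 8 mm along the y=0 edge and sloping linearly to z=0 at y=17 (dimensions read to the nearest mm from the axis ticks). For the STL, each face is triangulated and given an outward normal.

solid part
  facet normal 0.0000 0.0000 -1.0000
    outer loop
      vertex 12.0 17.0 0.0
      vertex 12.0 0.0 0.0
      vertex 0.0 0.0 0.0
    endloop
  endfacet
  facet normal 0.0000 0.0000 -1.0000
    outer loop
      vertex 0.0 17.0 0.0
      vertex 12.0 17.0 0.0
      vertex 0.0 0.0 0.0
    endloop
  endfacet
  facet normal 0.0000 -1.0000 0.0000
    outer loop
      vertex 0.0 0.0 0.0
      vertex 12.0 0.0 0.0
      vertex 12.0 0.0 8.0
    endloop
  endfacet
  facet normal 0.0000 -1.0000 0.0000
    outer loop
      vertex 0.0 0.0 0.0
      vertex 12.0 0.0 8.0
      vertex 0.0 0.0 8.0
    endloop
  endfacet
  facet normal 0.0000 0.4258 0.9048
    outer loop
      vertex 0.0 0.0 8.0
      vertex 12.0 0.0 8.0
      vertex 12.0 17.0 0.0
    endloop
  endfacet
  facet normal 0.0000 0.4258 0.9048
    outer loop
      vertex 0.0 0.0 8.0
      vertex 12.0 17.0 0.0
      vertex 0.0 17.0 0.0
    endloop
  endfacet
  facet normal -1.0000 0.0000 0.0000
    outer loop
      vertex 0.0 0.0 8.0
      vertex 0.0 17.0 0.0
      vertex 0.0 0.0 0.0
    endloop
  endfacet
  facet normal 1.0000 0.0000 0.0000
    outer loop
      vertex 12.0 0.0 0.0
      vertex 12.0 17.0 0.0
      vertex 12.0 0.0 8.0
    endloop
  endfacet
endsolid part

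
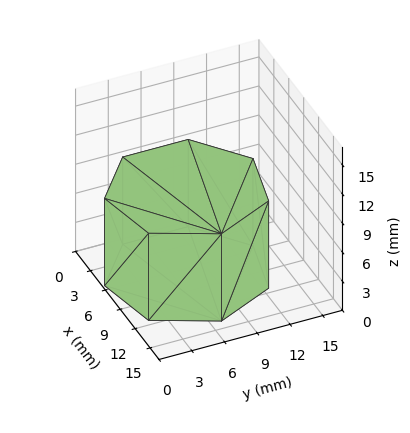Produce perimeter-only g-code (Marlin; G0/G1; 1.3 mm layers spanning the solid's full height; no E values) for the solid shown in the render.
Reading the render: the shape is a regular 7-sided prism (a cylinder approximated with 7 flat sides), circumscribed radius ≈ 7 mm, height ≈ 9 mm (dimensions read to the nearest mm from the axis ticks). For the g-code, the solid's height is divided into equal slices at the stated Δz and each level perimeter traced with G1 moves after a G0 lift.

; perimeter-only toolpath
G21 ; units = mm
G90 ; absolute positioning
G28 ; home
; layer 1
G0 Z1.3
G0 X14.0 Y7.0
G1 X11.4 Y12.5
G1 X5.4 Y13.8
G1 X0.7 Y10.0
G1 X0.7 Y4.0
G1 X5.4 Y0.2
G1 X11.4 Y1.5
G1 X14.0 Y7.0
; layer 2
G0 Z2.6
G0 X14.0 Y7.0
G1 X11.4 Y12.5
G1 X5.4 Y13.8
G1 X0.7 Y10.0
G1 X0.7 Y4.0
G1 X5.4 Y0.2
G1 X11.4 Y1.5
G1 X14.0 Y7.0
; layer 3
G0 Z3.9
G0 X14.0 Y7.0
G1 X11.4 Y12.5
G1 X5.4 Y13.8
G1 X0.7 Y10.0
G1 X0.7 Y4.0
G1 X5.4 Y0.2
G1 X11.4 Y1.5
G1 X14.0 Y7.0
; layer 4
G0 Z5.1
G0 X14.0 Y7.0
G1 X11.4 Y12.5
G1 X5.4 Y13.8
G1 X0.7 Y10.0
G1 X0.7 Y4.0
G1 X5.4 Y0.2
G1 X11.4 Y1.5
G1 X14.0 Y7.0
; layer 5
G0 Z6.4
G0 X14.0 Y7.0
G1 X11.4 Y12.5
G1 X5.4 Y13.8
G1 X0.7 Y10.0
G1 X0.7 Y4.0
G1 X5.4 Y0.2
G1 X11.4 Y1.5
G1 X14.0 Y7.0
; layer 6
G0 Z7.7
G0 X14.0 Y7.0
G1 X11.4 Y12.5
G1 X5.4 Y13.8
G1 X0.7 Y10.0
G1 X0.7 Y4.0
G1 X5.4 Y0.2
G1 X11.4 Y1.5
G1 X14.0 Y7.0
; layer 7
G0 Z9.0
G0 X14.0 Y7.0
G1 X11.4 Y12.5
G1 X5.4 Y13.8
G1 X0.7 Y10.0
G1 X0.7 Y4.0
G1 X5.4 Y0.2
G1 X11.4 Y1.5
G1 X14.0 Y7.0
M2 ; end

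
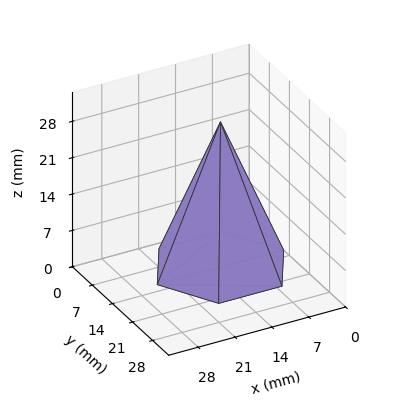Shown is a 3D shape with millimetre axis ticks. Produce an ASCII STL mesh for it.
Reading the render: the shape is a regular 6-sided pyramid, base circumscribed radius ≈ 12 mm, apex at z ≈ 28 mm (dimensions read to the nearest mm from the axis ticks). For the STL, each face is triangulated and given an outward normal.

solid part
  facet normal 0.0000 0.0000 -1.0000
    outer loop
      vertex 6.0 22.4 0.0
      vertex 18.0 22.4 0.0
      vertex 24.0 12.0 0.0
    endloop
  endfacet
  facet normal 0.0000 0.0000 -1.0000
    outer loop
      vertex 0.0 12.0 0.0
      vertex 6.0 22.4 0.0
      vertex 24.0 12.0 0.0
    endloop
  endfacet
  facet normal 0.0000 0.0000 -1.0000
    outer loop
      vertex 6.0 1.6 0.0
      vertex 0.0 12.0 0.0
      vertex 24.0 12.0 0.0
    endloop
  endfacet
  facet normal 0.0000 0.0000 -1.0000
    outer loop
      vertex 18.0 1.6 0.0
      vertex 6.0 1.6 0.0
      vertex 24.0 12.0 0.0
    endloop
  endfacet
  facet normal 0.8120 0.4685 0.3480
    outer loop
      vertex 24.0 12.0 0.0
      vertex 18.0 22.4 0.0
      vertex 12.0 12.0 28.0
    endloop
  endfacet
  facet normal 0.0000 0.9374 0.3482
    outer loop
      vertex 18.0 22.4 0.0
      vertex 6.0 22.4 0.0
      vertex 12.0 12.0 28.0
    endloop
  endfacet
  facet normal -0.8120 0.4685 0.3480
    outer loop
      vertex 6.0 22.4 0.0
      vertex 0.0 12.0 0.0
      vertex 12.0 12.0 28.0
    endloop
  endfacet
  facet normal -0.8120 -0.4685 0.3480
    outer loop
      vertex 0.0 12.0 0.0
      vertex 6.0 1.6 0.0
      vertex 12.0 12.0 28.0
    endloop
  endfacet
  facet normal 0.0000 -0.9374 0.3482
    outer loop
      vertex 6.0 1.6 0.0
      vertex 18.0 1.6 0.0
      vertex 12.0 12.0 28.0
    endloop
  endfacet
  facet normal 0.8120 -0.4685 0.3480
    outer loop
      vertex 18.0 1.6 0.0
      vertex 24.0 12.0 0.0
      vertex 12.0 12.0 28.0
    endloop
  endfacet
endsolid part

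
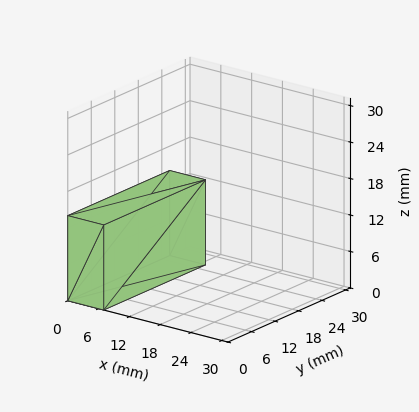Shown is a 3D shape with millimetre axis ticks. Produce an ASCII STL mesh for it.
Reading the render: the shape is a rectangular box, roughly 7 × 26 mm footprint and 14 mm tall (dimensions read to the nearest mm from the axis ticks). For the STL, each face is triangulated and given an outward normal.

solid part
  facet normal 0.0000 0.0000 -1.0000
    outer loop
      vertex 7.000 26.000 0.000
      vertex 7.000 0.000 0.000
      vertex 0.000 0.000 0.000
    endloop
  endfacet
  facet normal 0.0000 0.0000 -1.0000
    outer loop
      vertex 0.000 26.000 0.000
      vertex 7.000 26.000 0.000
      vertex 0.000 0.000 0.000
    endloop
  endfacet
  facet normal 0.0000 0.0000 1.0000
    outer loop
      vertex 0.000 0.000 14.000
      vertex 7.000 0.000 14.000
      vertex 7.000 26.000 14.000
    endloop
  endfacet
  facet normal 0.0000 0.0000 1.0000
    outer loop
      vertex 0.000 0.000 14.000
      vertex 7.000 26.000 14.000
      vertex 0.000 26.000 14.000
    endloop
  endfacet
  facet normal 0.0000 -1.0000 0.0000
    outer loop
      vertex 0.000 0.000 0.000
      vertex 7.000 0.000 0.000
      vertex 7.000 0.000 14.000
    endloop
  endfacet
  facet normal 0.0000 -1.0000 0.0000
    outer loop
      vertex 0.000 0.000 0.000
      vertex 7.000 0.000 14.000
      vertex 0.000 0.000 14.000
    endloop
  endfacet
  facet normal 0.0000 1.0000 0.0000
    outer loop
      vertex 7.000 26.000 14.000
      vertex 7.000 26.000 0.000
      vertex 0.000 26.000 0.000
    endloop
  endfacet
  facet normal 0.0000 1.0000 0.0000
    outer loop
      vertex 0.000 26.000 14.000
      vertex 7.000 26.000 14.000
      vertex 0.000 26.000 0.000
    endloop
  endfacet
  facet normal -1.0000 0.0000 0.0000
    outer loop
      vertex 0.000 26.000 14.000
      vertex 0.000 26.000 0.000
      vertex 0.000 0.000 0.000
    endloop
  endfacet
  facet normal -1.0000 0.0000 0.0000
    outer loop
      vertex 0.000 0.000 14.000
      vertex 0.000 26.000 14.000
      vertex 0.000 0.000 0.000
    endloop
  endfacet
  facet normal 1.0000 0.0000 0.0000
    outer loop
      vertex 7.000 0.000 0.000
      vertex 7.000 26.000 0.000
      vertex 7.000 26.000 14.000
    endloop
  endfacet
  facet normal 1.0000 0.0000 0.0000
    outer loop
      vertex 7.000 0.000 0.000
      vertex 7.000 26.000 14.000
      vertex 7.000 0.000 14.000
    endloop
  endfacet
endsolid part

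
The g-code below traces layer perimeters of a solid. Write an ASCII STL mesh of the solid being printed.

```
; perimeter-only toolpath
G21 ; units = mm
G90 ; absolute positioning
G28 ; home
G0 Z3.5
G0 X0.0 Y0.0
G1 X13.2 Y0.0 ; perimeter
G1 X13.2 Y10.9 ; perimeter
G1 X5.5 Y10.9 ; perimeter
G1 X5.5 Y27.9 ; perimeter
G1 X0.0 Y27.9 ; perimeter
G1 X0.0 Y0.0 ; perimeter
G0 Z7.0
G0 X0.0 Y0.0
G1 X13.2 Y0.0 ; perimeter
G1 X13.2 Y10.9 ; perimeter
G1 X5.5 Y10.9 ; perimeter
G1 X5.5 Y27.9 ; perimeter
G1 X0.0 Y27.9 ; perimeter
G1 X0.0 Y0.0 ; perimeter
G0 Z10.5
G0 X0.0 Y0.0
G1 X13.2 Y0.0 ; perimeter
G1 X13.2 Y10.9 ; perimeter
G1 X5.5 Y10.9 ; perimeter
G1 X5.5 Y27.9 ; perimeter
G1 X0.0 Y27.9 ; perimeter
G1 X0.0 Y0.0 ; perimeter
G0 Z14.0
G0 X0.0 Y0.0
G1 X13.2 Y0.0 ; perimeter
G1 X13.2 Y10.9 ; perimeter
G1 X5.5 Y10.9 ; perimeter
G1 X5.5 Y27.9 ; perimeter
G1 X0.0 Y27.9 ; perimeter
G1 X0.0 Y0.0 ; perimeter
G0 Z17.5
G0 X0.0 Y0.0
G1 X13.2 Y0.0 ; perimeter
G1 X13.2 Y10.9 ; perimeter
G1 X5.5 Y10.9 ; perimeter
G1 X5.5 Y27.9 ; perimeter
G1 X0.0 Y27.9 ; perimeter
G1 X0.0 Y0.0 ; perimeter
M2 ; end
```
solid part
  facet normal 0.0000 0.0000 -1.0000
    outer loop
      vertex 13.2 10.9 0.0
      vertex 13.2 0.0 0.0
      vertex 0.0 0.0 0.0
    endloop
  endfacet
  facet normal 0.0000 0.0000 -1.0000
    outer loop
      vertex 5.5 10.9 0.0
      vertex 13.2 10.9 0.0
      vertex 0.0 0.0 0.0
    endloop
  endfacet
  facet normal 0.0000 0.0000 -1.0000
    outer loop
      vertex 5.5 27.9 0.0
      vertex 5.5 10.9 0.0
      vertex 0.0 0.0 0.0
    endloop
  endfacet
  facet normal 0.0000 0.0000 -1.0000
    outer loop
      vertex 0.0 27.9 0.0
      vertex 5.5 27.9 0.0
      vertex 0.0 0.0 0.0
    endloop
  endfacet
  facet normal 0.0000 0.0000 1.0000
    outer loop
      vertex 0.0 0.0 17.5
      vertex 13.2 0.0 17.5
      vertex 13.2 10.9 17.5
    endloop
  endfacet
  facet normal 0.0000 0.0000 1.0000
    outer loop
      vertex 0.0 0.0 17.5
      vertex 13.2 10.9 17.5
      vertex 5.5 10.9 17.5
    endloop
  endfacet
  facet normal 0.0000 0.0000 1.0000
    outer loop
      vertex 0.0 0.0 17.5
      vertex 5.5 10.9 17.5
      vertex 5.5 27.9 17.5
    endloop
  endfacet
  facet normal 0.0000 0.0000 1.0000
    outer loop
      vertex 0.0 0.0 17.5
      vertex 5.5 27.9 17.5
      vertex 0.0 27.9 17.5
    endloop
  endfacet
  facet normal 0.0000 -1.0000 0.0000
    outer loop
      vertex 0.0 0.0 0.0
      vertex 13.2 0.0 0.0
      vertex 13.2 0.0 17.5
    endloop
  endfacet
  facet normal 0.0000 -1.0000 0.0000
    outer loop
      vertex 0.0 0.0 0.0
      vertex 13.2 0.0 17.5
      vertex 0.0 0.0 17.5
    endloop
  endfacet
  facet normal 1.0000 0.0000 0.0000
    outer loop
      vertex 13.2 0.0 0.0
      vertex 13.2 10.9 0.0
      vertex 13.2 10.9 17.5
    endloop
  endfacet
  facet normal 1.0000 0.0000 0.0000
    outer loop
      vertex 13.2 0.0 0.0
      vertex 13.2 10.9 17.5
      vertex 13.2 0.0 17.5
    endloop
  endfacet
  facet normal 0.0000 1.0000 0.0000
    outer loop
      vertex 13.2 10.9 0.0
      vertex 5.5 10.9 0.0
      vertex 5.5 10.9 17.5
    endloop
  endfacet
  facet normal 0.0000 1.0000 0.0000
    outer loop
      vertex 13.2 10.9 0.0
      vertex 5.5 10.9 17.5
      vertex 13.2 10.9 17.5
    endloop
  endfacet
  facet normal 1.0000 0.0000 0.0000
    outer loop
      vertex 5.5 10.9 0.0
      vertex 5.5 27.9 0.0
      vertex 5.5 27.9 17.5
    endloop
  endfacet
  facet normal 1.0000 0.0000 0.0000
    outer loop
      vertex 5.5 10.9 0.0
      vertex 5.5 27.9 17.5
      vertex 5.5 10.9 17.5
    endloop
  endfacet
  facet normal 0.0000 1.0000 0.0000
    outer loop
      vertex 5.5 27.9 0.0
      vertex 0.0 27.9 0.0
      vertex 0.0 27.9 17.5
    endloop
  endfacet
  facet normal 0.0000 1.0000 0.0000
    outer loop
      vertex 5.5 27.9 0.0
      vertex 0.0 27.9 17.5
      vertex 5.5 27.9 17.5
    endloop
  endfacet
  facet normal -1.0000 0.0000 0.0000
    outer loop
      vertex 0.0 27.9 0.0
      vertex 0.0 0.0 0.0
      vertex 0.0 0.0 17.5
    endloop
  endfacet
  facet normal -1.0000 0.0000 0.0000
    outer loop
      vertex 0.0 27.9 0.0
      vertex 0.0 0.0 17.5
      vertex 0.0 27.9 17.5
    endloop
  endfacet
endsolid part

The G0 Z moves step by Δz≈3.5 mm. Every layer's G1 loop is the same polygon, so the solid is a straight extrusion of it from z=0 to z≈17.5. Closing with flat bottom and top caps and triangulating gives 20 facets — an L-shaped prism: outer 13.2 × 27.9 mm, arm thicknesses ≈ 10.9 mm (horizontal) and 5.5 mm (vertical), extruded 17.5 mm in z.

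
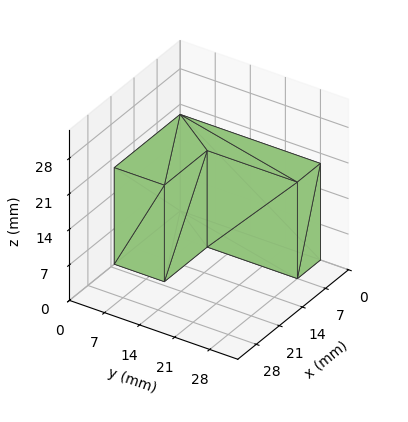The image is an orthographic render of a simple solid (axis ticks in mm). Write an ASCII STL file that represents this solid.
Reading the render: the shape is an L-shaped prism: outer 20 × 28 mm, arm thicknesses ≈ 10 mm (horizontal) and 7 mm (vertical), extruded 19 mm in z (dimensions read to the nearest mm from the axis ticks). For the STL, each face is triangulated and given an outward normal.

solid part
  facet normal 0.0000 0.0000 -1.0000
    outer loop
      vertex 20.0 10.0 0.0
      vertex 20.0 0.0 0.0
      vertex 0.0 0.0 0.0
    endloop
  endfacet
  facet normal 0.0000 0.0000 -1.0000
    outer loop
      vertex 7.0 10.0 0.0
      vertex 20.0 10.0 0.0
      vertex 0.0 0.0 0.0
    endloop
  endfacet
  facet normal 0.0000 0.0000 -1.0000
    outer loop
      vertex 7.0 28.0 0.0
      vertex 7.0 10.0 0.0
      vertex 0.0 0.0 0.0
    endloop
  endfacet
  facet normal 0.0000 0.0000 -1.0000
    outer loop
      vertex 0.0 28.0 0.0
      vertex 7.0 28.0 0.0
      vertex 0.0 0.0 0.0
    endloop
  endfacet
  facet normal 0.0000 0.0000 1.0000
    outer loop
      vertex 0.0 0.0 19.0
      vertex 20.0 0.0 19.0
      vertex 20.0 10.0 19.0
    endloop
  endfacet
  facet normal 0.0000 0.0000 1.0000
    outer loop
      vertex 0.0 0.0 19.0
      vertex 20.0 10.0 19.0
      vertex 7.0 10.0 19.0
    endloop
  endfacet
  facet normal 0.0000 0.0000 1.0000
    outer loop
      vertex 0.0 0.0 19.0
      vertex 7.0 10.0 19.0
      vertex 7.0 28.0 19.0
    endloop
  endfacet
  facet normal 0.0000 0.0000 1.0000
    outer loop
      vertex 0.0 0.0 19.0
      vertex 7.0 28.0 19.0
      vertex 0.0 28.0 19.0
    endloop
  endfacet
  facet normal 0.0000 -1.0000 0.0000
    outer loop
      vertex 0.0 0.0 0.0
      vertex 20.0 0.0 0.0
      vertex 20.0 0.0 19.0
    endloop
  endfacet
  facet normal 0.0000 -1.0000 0.0000
    outer loop
      vertex 0.0 0.0 0.0
      vertex 20.0 0.0 19.0
      vertex 0.0 0.0 19.0
    endloop
  endfacet
  facet normal 1.0000 0.0000 0.0000
    outer loop
      vertex 20.0 0.0 0.0
      vertex 20.0 10.0 0.0
      vertex 20.0 10.0 19.0
    endloop
  endfacet
  facet normal 1.0000 0.0000 0.0000
    outer loop
      vertex 20.0 0.0 0.0
      vertex 20.0 10.0 19.0
      vertex 20.0 0.0 19.0
    endloop
  endfacet
  facet normal 0.0000 1.0000 0.0000
    outer loop
      vertex 20.0 10.0 0.0
      vertex 7.0 10.0 0.0
      vertex 7.0 10.0 19.0
    endloop
  endfacet
  facet normal 0.0000 1.0000 0.0000
    outer loop
      vertex 20.0 10.0 0.0
      vertex 7.0 10.0 19.0
      vertex 20.0 10.0 19.0
    endloop
  endfacet
  facet normal 1.0000 0.0000 0.0000
    outer loop
      vertex 7.0 10.0 0.0
      vertex 7.0 28.0 0.0
      vertex 7.0 28.0 19.0
    endloop
  endfacet
  facet normal 1.0000 0.0000 0.0000
    outer loop
      vertex 7.0 10.0 0.0
      vertex 7.0 28.0 19.0
      vertex 7.0 10.0 19.0
    endloop
  endfacet
  facet normal 0.0000 1.0000 0.0000
    outer loop
      vertex 7.0 28.0 0.0
      vertex 0.0 28.0 0.0
      vertex 0.0 28.0 19.0
    endloop
  endfacet
  facet normal 0.0000 1.0000 0.0000
    outer loop
      vertex 7.0 28.0 0.0
      vertex 0.0 28.0 19.0
      vertex 7.0 28.0 19.0
    endloop
  endfacet
  facet normal -1.0000 0.0000 0.0000
    outer loop
      vertex 0.0 28.0 0.0
      vertex 0.0 0.0 0.0
      vertex 0.0 0.0 19.0
    endloop
  endfacet
  facet normal -1.0000 0.0000 0.0000
    outer loop
      vertex 0.0 28.0 0.0
      vertex 0.0 0.0 19.0
      vertex 0.0 28.0 19.0
    endloop
  endfacet
endsolid part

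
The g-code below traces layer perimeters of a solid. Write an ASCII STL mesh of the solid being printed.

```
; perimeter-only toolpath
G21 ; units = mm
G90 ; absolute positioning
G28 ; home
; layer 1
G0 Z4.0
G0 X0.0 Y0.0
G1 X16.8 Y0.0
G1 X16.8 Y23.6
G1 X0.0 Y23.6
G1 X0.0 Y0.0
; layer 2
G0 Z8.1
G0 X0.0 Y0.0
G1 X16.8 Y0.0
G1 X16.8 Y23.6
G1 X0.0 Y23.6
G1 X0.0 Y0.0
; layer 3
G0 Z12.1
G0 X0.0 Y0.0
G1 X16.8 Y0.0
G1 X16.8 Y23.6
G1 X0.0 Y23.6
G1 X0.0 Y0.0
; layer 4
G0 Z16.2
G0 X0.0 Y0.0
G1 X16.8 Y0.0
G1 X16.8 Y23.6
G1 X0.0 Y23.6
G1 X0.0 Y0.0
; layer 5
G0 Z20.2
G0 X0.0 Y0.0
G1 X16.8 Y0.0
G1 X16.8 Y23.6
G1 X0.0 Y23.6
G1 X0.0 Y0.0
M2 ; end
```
solid part
  facet normal 0.0000 0.0000 -1.0000
    outer loop
      vertex 16.8 23.6 0.0
      vertex 16.8 0.0 0.0
      vertex 0.0 0.0 0.0
    endloop
  endfacet
  facet normal 0.0000 0.0000 -1.0000
    outer loop
      vertex 0.0 23.6 0.0
      vertex 16.8 23.6 0.0
      vertex 0.0 0.0 0.0
    endloop
  endfacet
  facet normal 0.0000 0.0000 1.0000
    outer loop
      vertex 0.0 0.0 20.2
      vertex 16.8 0.0 20.2
      vertex 16.8 23.6 20.2
    endloop
  endfacet
  facet normal 0.0000 0.0000 1.0000
    outer loop
      vertex 0.0 0.0 20.2
      vertex 16.8 23.6 20.2
      vertex 0.0 23.6 20.2
    endloop
  endfacet
  facet normal 0.0000 -1.0000 0.0000
    outer loop
      vertex 0.0 0.0 0.0
      vertex 16.8 0.0 0.0
      vertex 16.8 0.0 20.2
    endloop
  endfacet
  facet normal 0.0000 -1.0000 0.0000
    outer loop
      vertex 0.0 0.0 0.0
      vertex 16.8 0.0 20.2
      vertex 0.0 0.0 20.2
    endloop
  endfacet
  facet normal 0.0000 1.0000 0.0000
    outer loop
      vertex 16.8 23.6 20.2
      vertex 16.8 23.6 0.0
      vertex 0.0 23.6 0.0
    endloop
  endfacet
  facet normal 0.0000 1.0000 0.0000
    outer loop
      vertex 0.0 23.6 20.2
      vertex 16.8 23.6 20.2
      vertex 0.0 23.6 0.0
    endloop
  endfacet
  facet normal -1.0000 0.0000 0.0000
    outer loop
      vertex 0.0 23.6 20.2
      vertex 0.0 23.6 0.0
      vertex 0.0 0.0 0.0
    endloop
  endfacet
  facet normal -1.0000 0.0000 0.0000
    outer loop
      vertex 0.0 0.0 20.2
      vertex 0.0 23.6 20.2
      vertex 0.0 0.0 0.0
    endloop
  endfacet
  facet normal 1.0000 0.0000 0.0000
    outer loop
      vertex 16.8 0.0 0.0
      vertex 16.8 23.6 0.0
      vertex 16.8 23.6 20.2
    endloop
  endfacet
  facet normal 1.0000 0.0000 0.0000
    outer loop
      vertex 16.8 0.0 0.0
      vertex 16.8 23.6 20.2
      vertex 16.8 0.0 20.2
    endloop
  endfacet
endsolid part

The G0 Z moves step by Δz≈4.0 mm. Every layer's G1 loop is the same polygon, so the solid is a straight extrusion of it from z=0 to z≈20.2. Closing with flat bottom and top caps and triangulating gives 12 facets — a rectangular box, roughly 16.8 × 23.6 mm footprint and 20.2 mm tall.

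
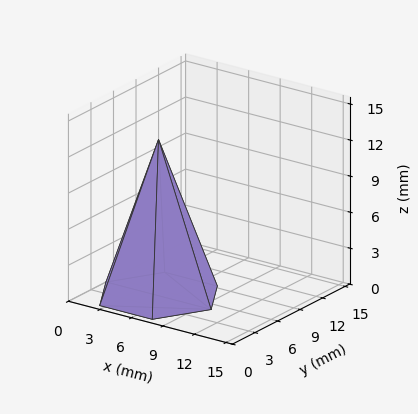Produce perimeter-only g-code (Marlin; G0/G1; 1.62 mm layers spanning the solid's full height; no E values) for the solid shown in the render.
Reading the render: the shape is a regular 6-sided pyramid, base circumscribed radius ≈ 5 mm, apex at z ≈ 13 mm (dimensions read to the nearest mm from the axis ticks). For the g-code, the solid's height is divided into equal slices at the stated Δz and each level perimeter traced with G1 moves after a G0 lift.

; perimeter-only toolpath
G21 ; units = mm
G90 ; absolute positioning
G28 ; home
; layer 1
G0 Z1.62
G0 X9.38 Y5.00
G1 X7.19 Y8.79
G1 X2.81 Y8.79
G1 X0.62 Y5.00
G1 X2.81 Y1.21
G1 X7.19 Y1.21
G1 X9.38 Y5.00
; layer 2
G0 Z3.25
G0 X8.75 Y5.00
G1 X6.88 Y8.25
G1 X3.12 Y8.25
G1 X1.25 Y5.00
G1 X3.12 Y1.75
G1 X6.88 Y1.75
G1 X8.75 Y5.00
; layer 3
G0 Z4.88
G0 X8.12 Y5.00
G1 X6.56 Y7.71
G1 X3.44 Y7.71
G1 X1.88 Y5.00
G1 X3.44 Y2.29
G1 X6.56 Y2.29
G1 X8.12 Y5.00
; layer 4
G0 Z6.50
G0 X7.50 Y5.00
G1 X6.25 Y7.17
G1 X3.75 Y7.17
G1 X2.50 Y5.00
G1 X3.75 Y2.83
G1 X6.25 Y2.83
G1 X7.50 Y5.00
; layer 5
G0 Z8.12
G0 X6.88 Y5.00
G1 X5.94 Y6.62
G1 X4.06 Y6.62
G1 X3.12 Y5.00
G1 X4.06 Y3.38
G1 X5.94 Y3.38
G1 X6.88 Y5.00
; layer 6
G0 Z9.75
G0 X6.25 Y5.00
G1 X5.62 Y6.08
G1 X4.38 Y6.08
G1 X3.75 Y5.00
G1 X4.38 Y3.92
G1 X5.62 Y3.92
G1 X6.25 Y5.00
; layer 7
G0 Z11.38
G0 X5.62 Y5.00
G1 X5.31 Y5.54
G1 X4.69 Y5.54
G1 X4.38 Y5.00
G1 X4.69 Y4.46
G1 X5.31 Y4.46
G1 X5.62 Y5.00
M2 ; end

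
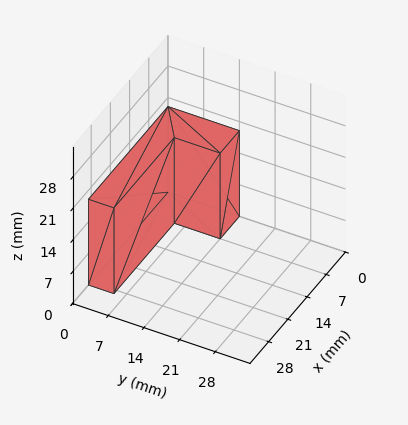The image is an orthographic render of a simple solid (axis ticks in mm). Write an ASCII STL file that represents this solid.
Reading the render: the shape is an L-shaped prism: outer 29 × 14 mm, arm thicknesses ≈ 5 mm (horizontal) and 7 mm (vertical), extruded 19 mm in z (dimensions read to the nearest mm from the axis ticks). For the STL, each face is triangulated and given an outward normal.

solid part
  facet normal 0.0000 0.0000 -1.0000
    outer loop
      vertex 29.000 5.000 0.000
      vertex 29.000 0.000 0.000
      vertex 0.000 0.000 0.000
    endloop
  endfacet
  facet normal 0.0000 0.0000 -1.0000
    outer loop
      vertex 7.000 5.000 0.000
      vertex 29.000 5.000 0.000
      vertex 0.000 0.000 0.000
    endloop
  endfacet
  facet normal 0.0000 0.0000 -1.0000
    outer loop
      vertex 7.000 14.000 0.000
      vertex 7.000 5.000 0.000
      vertex 0.000 0.000 0.000
    endloop
  endfacet
  facet normal 0.0000 0.0000 -1.0000
    outer loop
      vertex 0.000 14.000 0.000
      vertex 7.000 14.000 0.000
      vertex 0.000 0.000 0.000
    endloop
  endfacet
  facet normal 0.0000 0.0000 1.0000
    outer loop
      vertex 0.000 0.000 19.000
      vertex 29.000 0.000 19.000
      vertex 29.000 5.000 19.000
    endloop
  endfacet
  facet normal 0.0000 0.0000 1.0000
    outer loop
      vertex 0.000 0.000 19.000
      vertex 29.000 5.000 19.000
      vertex 7.000 5.000 19.000
    endloop
  endfacet
  facet normal 0.0000 0.0000 1.0000
    outer loop
      vertex 0.000 0.000 19.000
      vertex 7.000 5.000 19.000
      vertex 7.000 14.000 19.000
    endloop
  endfacet
  facet normal 0.0000 0.0000 1.0000
    outer loop
      vertex 0.000 0.000 19.000
      vertex 7.000 14.000 19.000
      vertex 0.000 14.000 19.000
    endloop
  endfacet
  facet normal 0.0000 -1.0000 0.0000
    outer loop
      vertex 0.000 0.000 0.000
      vertex 29.000 0.000 0.000
      vertex 29.000 0.000 19.000
    endloop
  endfacet
  facet normal 0.0000 -1.0000 0.0000
    outer loop
      vertex 0.000 0.000 0.000
      vertex 29.000 0.000 19.000
      vertex 0.000 0.000 19.000
    endloop
  endfacet
  facet normal 1.0000 0.0000 0.0000
    outer loop
      vertex 29.000 0.000 0.000
      vertex 29.000 5.000 0.000
      vertex 29.000 5.000 19.000
    endloop
  endfacet
  facet normal 1.0000 0.0000 0.0000
    outer loop
      vertex 29.000 0.000 0.000
      vertex 29.000 5.000 19.000
      vertex 29.000 0.000 19.000
    endloop
  endfacet
  facet normal 0.0000 1.0000 0.0000
    outer loop
      vertex 29.000 5.000 0.000
      vertex 7.000 5.000 0.000
      vertex 7.000 5.000 19.000
    endloop
  endfacet
  facet normal 0.0000 1.0000 0.0000
    outer loop
      vertex 29.000 5.000 0.000
      vertex 7.000 5.000 19.000
      vertex 29.000 5.000 19.000
    endloop
  endfacet
  facet normal 1.0000 0.0000 0.0000
    outer loop
      vertex 7.000 5.000 0.000
      vertex 7.000 14.000 0.000
      vertex 7.000 14.000 19.000
    endloop
  endfacet
  facet normal 1.0000 0.0000 0.0000
    outer loop
      vertex 7.000 5.000 0.000
      vertex 7.000 14.000 19.000
      vertex 7.000 5.000 19.000
    endloop
  endfacet
  facet normal 0.0000 1.0000 0.0000
    outer loop
      vertex 7.000 14.000 0.000
      vertex 0.000 14.000 0.000
      vertex 0.000 14.000 19.000
    endloop
  endfacet
  facet normal 0.0000 1.0000 0.0000
    outer loop
      vertex 7.000 14.000 0.000
      vertex 0.000 14.000 19.000
      vertex 7.000 14.000 19.000
    endloop
  endfacet
  facet normal -1.0000 0.0000 0.0000
    outer loop
      vertex 0.000 14.000 0.000
      vertex 0.000 0.000 0.000
      vertex 0.000 0.000 19.000
    endloop
  endfacet
  facet normal -1.0000 0.0000 0.0000
    outer loop
      vertex 0.000 14.000 0.000
      vertex 0.000 0.000 19.000
      vertex 0.000 14.000 19.000
    endloop
  endfacet
endsolid part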